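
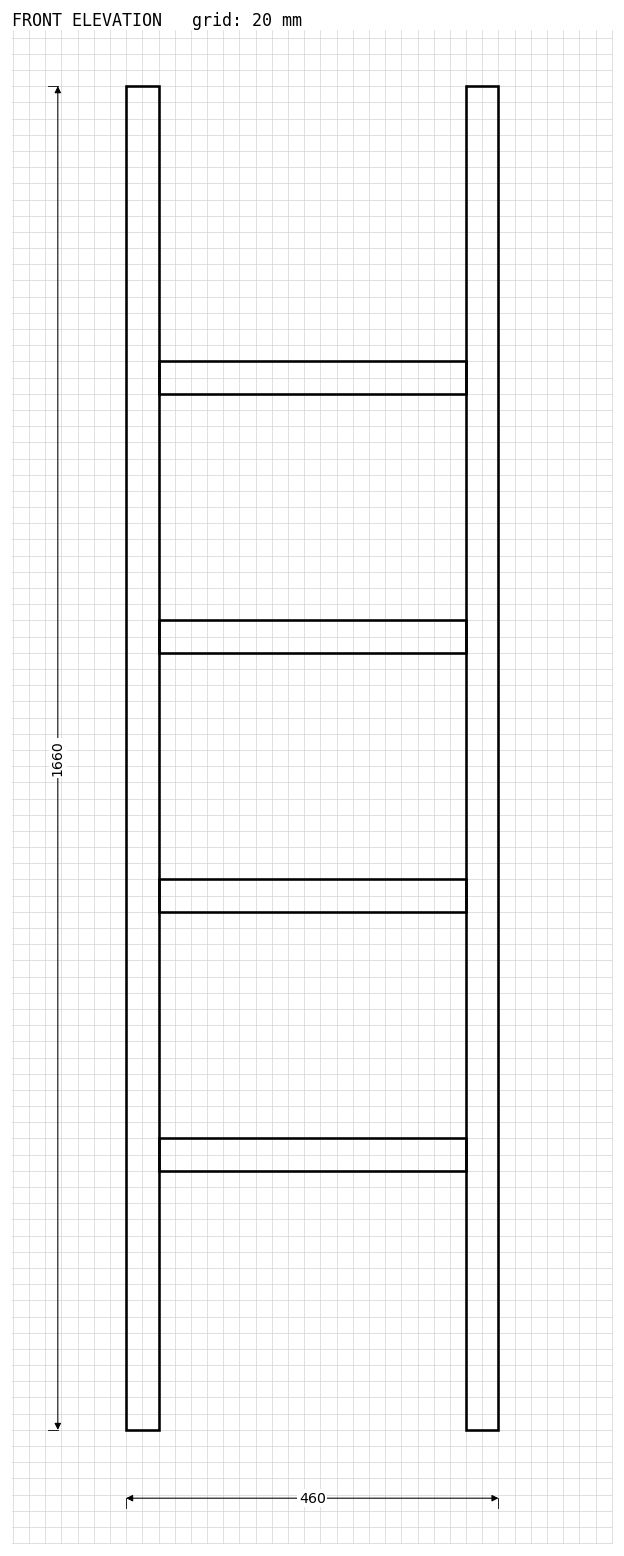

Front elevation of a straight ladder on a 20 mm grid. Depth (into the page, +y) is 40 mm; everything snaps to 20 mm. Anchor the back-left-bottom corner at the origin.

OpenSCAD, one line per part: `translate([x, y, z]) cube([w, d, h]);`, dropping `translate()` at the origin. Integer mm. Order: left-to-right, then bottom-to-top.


cube([40, 40, 1660]);
translate([40, 0, 320]) cube([380, 40, 40]);
translate([40, 0, 640]) cube([380, 40, 40]);
translate([40, 0, 960]) cube([380, 40, 40]);
translate([40, 0, 1280]) cube([380, 40, 40]);
translate([420, 0, 0]) cube([40, 40, 1660]);


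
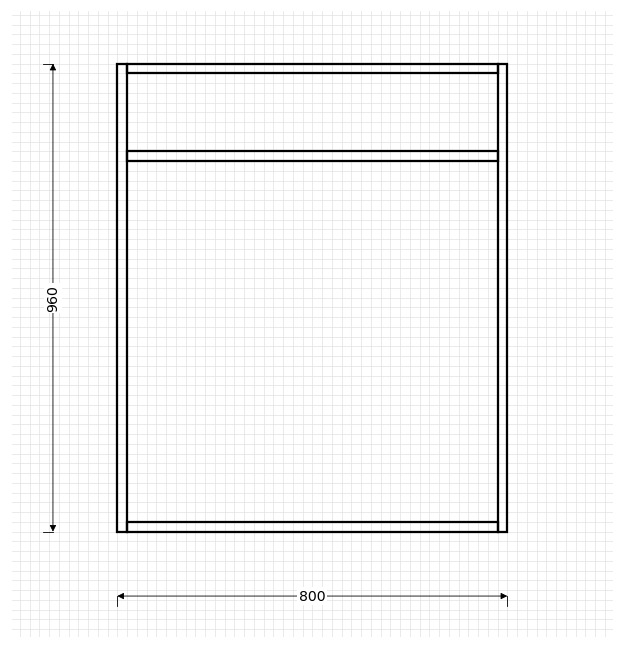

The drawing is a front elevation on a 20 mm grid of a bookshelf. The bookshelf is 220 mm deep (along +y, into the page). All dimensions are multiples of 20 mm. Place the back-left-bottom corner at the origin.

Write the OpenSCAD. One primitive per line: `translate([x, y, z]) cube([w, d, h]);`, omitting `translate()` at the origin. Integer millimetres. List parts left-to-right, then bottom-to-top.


cube([20, 220, 960]);
translate([20, 0, 0]) cube([760, 220, 20]);
translate([20, 0, 760]) cube([760, 220, 20]);
translate([20, 0, 940]) cube([760, 220, 20]);
translate([780, 0, 0]) cube([20, 220, 960]);


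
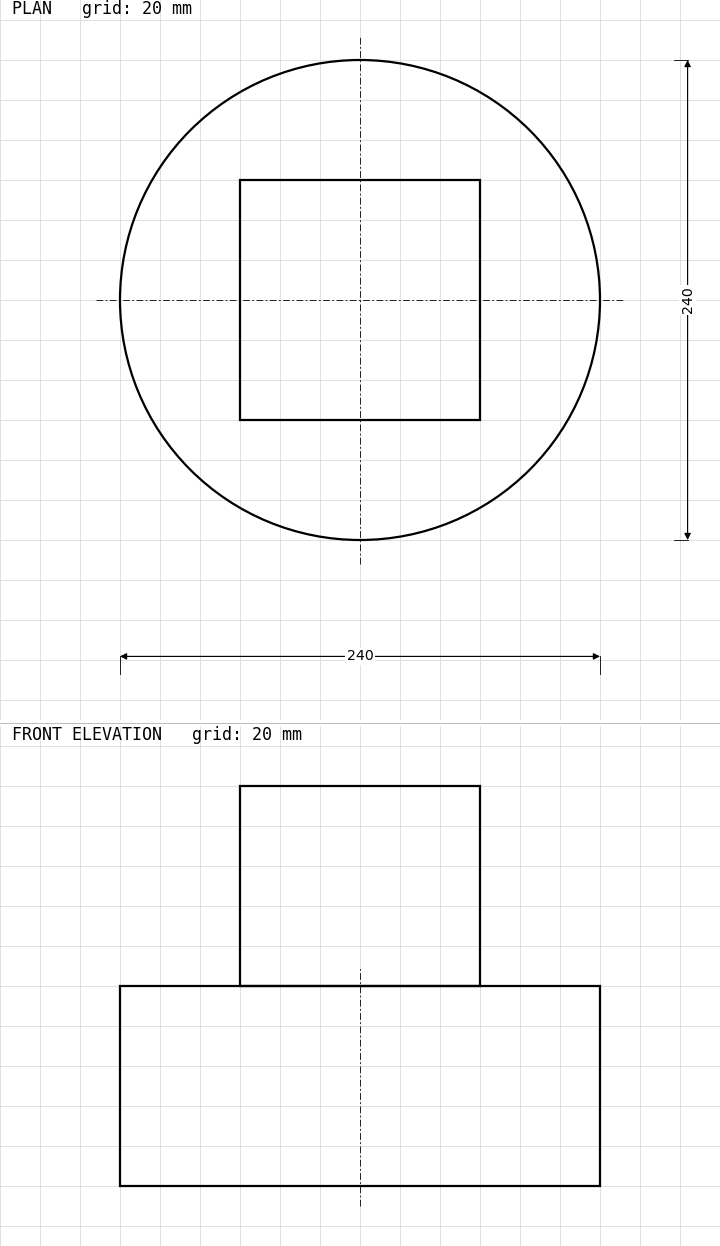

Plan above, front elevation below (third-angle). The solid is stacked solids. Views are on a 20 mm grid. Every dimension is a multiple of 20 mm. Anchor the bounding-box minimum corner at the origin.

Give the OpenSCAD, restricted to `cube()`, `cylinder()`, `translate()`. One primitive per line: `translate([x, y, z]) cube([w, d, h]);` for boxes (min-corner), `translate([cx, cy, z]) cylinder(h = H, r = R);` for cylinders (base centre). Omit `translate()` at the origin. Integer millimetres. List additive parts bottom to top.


translate([120, 120, 0]) cylinder(h = 100, r = 120);
translate([60, 60, 100]) cube([120, 120, 100]);


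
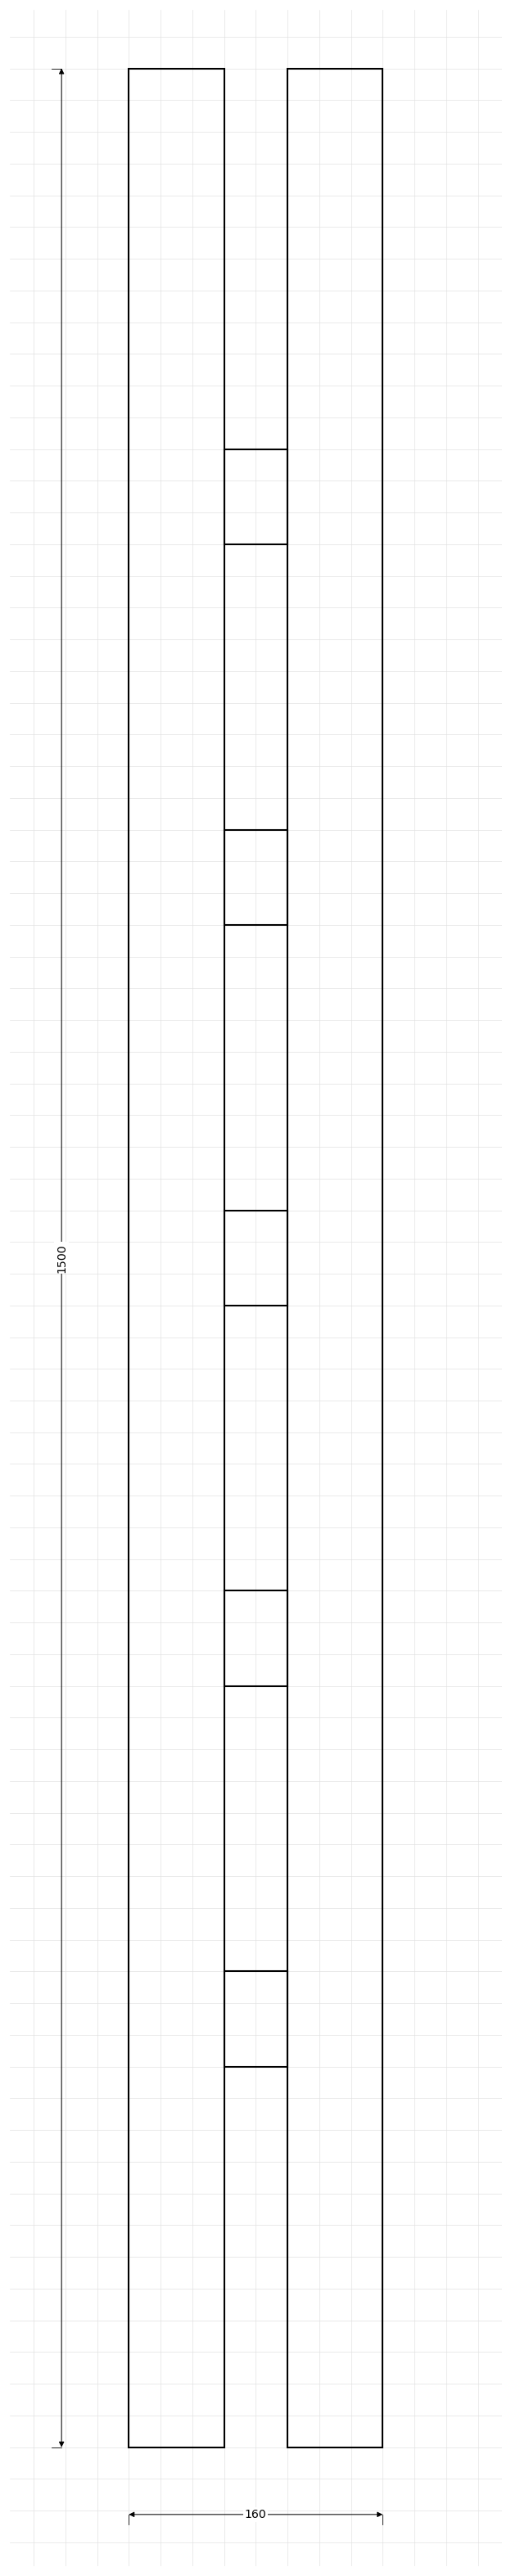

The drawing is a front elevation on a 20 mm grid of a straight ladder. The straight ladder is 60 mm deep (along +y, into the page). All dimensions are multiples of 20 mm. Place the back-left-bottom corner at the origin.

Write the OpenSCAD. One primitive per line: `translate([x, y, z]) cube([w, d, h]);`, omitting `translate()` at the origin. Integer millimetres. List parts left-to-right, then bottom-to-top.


cube([60, 60, 1500]);
translate([60, 0, 240]) cube([40, 60, 60]);
translate([60, 0, 480]) cube([40, 60, 60]);
translate([60, 0, 720]) cube([40, 60, 60]);
translate([60, 0, 960]) cube([40, 60, 60]);
translate([60, 0, 1200]) cube([40, 60, 60]);
translate([100, 0, 0]) cube([60, 60, 1500]);


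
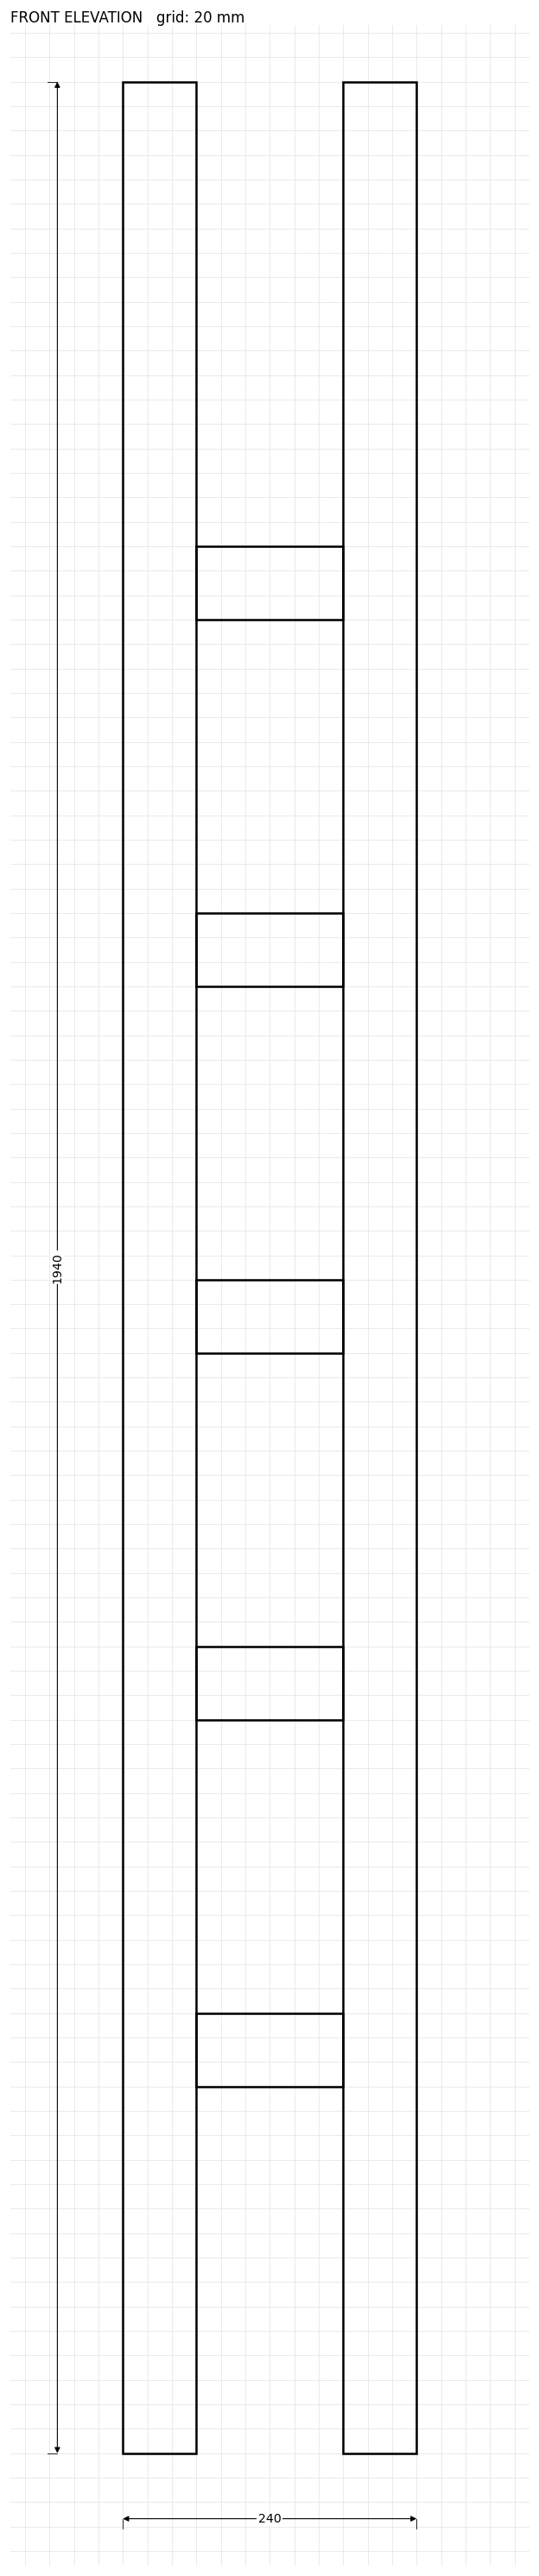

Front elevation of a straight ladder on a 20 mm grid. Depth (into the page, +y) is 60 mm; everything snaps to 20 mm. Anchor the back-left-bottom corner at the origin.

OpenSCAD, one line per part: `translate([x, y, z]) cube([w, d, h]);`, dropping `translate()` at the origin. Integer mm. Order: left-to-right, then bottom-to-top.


cube([60, 60, 1940]);
translate([60, 0, 300]) cube([120, 60, 60]);
translate([60, 0, 600]) cube([120, 60, 60]);
translate([60, 0, 900]) cube([120, 60, 60]);
translate([60, 0, 1200]) cube([120, 60, 60]);
translate([60, 0, 1500]) cube([120, 60, 60]);
translate([180, 0, 0]) cube([60, 60, 1940]);


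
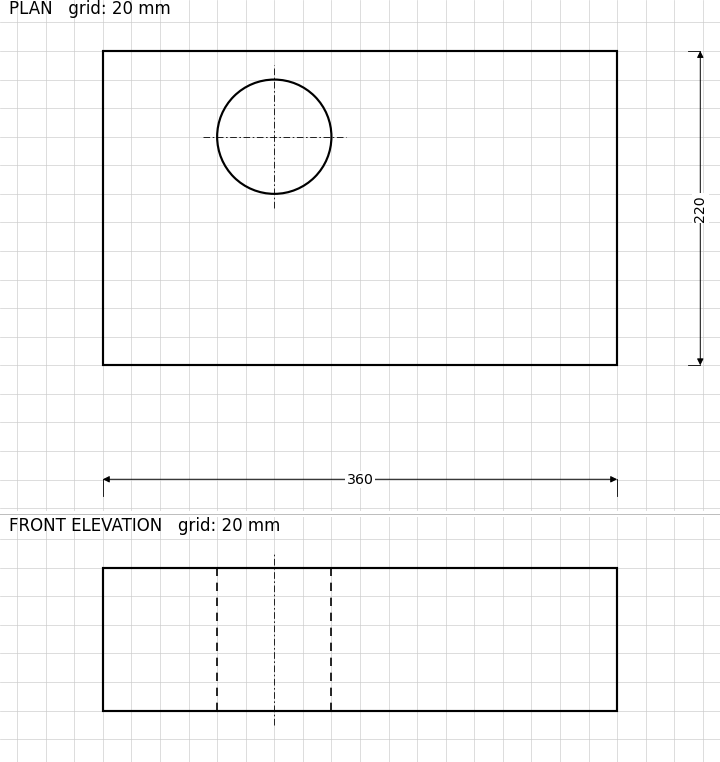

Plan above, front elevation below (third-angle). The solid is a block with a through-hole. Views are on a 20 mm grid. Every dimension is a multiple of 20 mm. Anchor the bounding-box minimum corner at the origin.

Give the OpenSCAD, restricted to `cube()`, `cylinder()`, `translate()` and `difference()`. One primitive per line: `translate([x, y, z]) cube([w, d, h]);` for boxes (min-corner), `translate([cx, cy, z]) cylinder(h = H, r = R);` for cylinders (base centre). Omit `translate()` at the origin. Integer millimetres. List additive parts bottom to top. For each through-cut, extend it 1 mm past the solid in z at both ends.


difference() {
  cube([360, 220, 100]);
  translate([120, 160, -1]) cylinder(h = 102, r = 40);
}


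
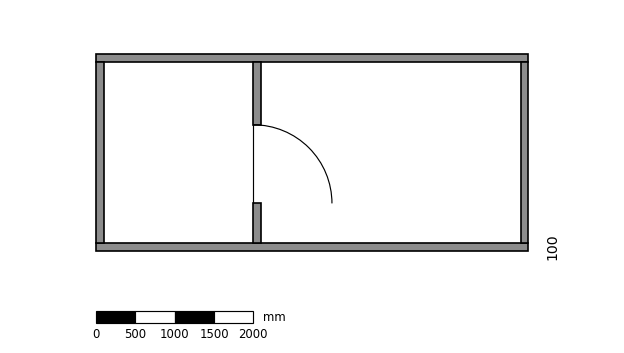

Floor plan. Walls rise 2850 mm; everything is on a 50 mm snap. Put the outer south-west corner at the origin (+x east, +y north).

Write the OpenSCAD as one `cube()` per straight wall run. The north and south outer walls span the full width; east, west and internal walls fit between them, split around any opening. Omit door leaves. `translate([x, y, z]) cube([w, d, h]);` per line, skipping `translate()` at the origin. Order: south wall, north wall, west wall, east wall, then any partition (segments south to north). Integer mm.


cube([5500, 100, 2850]);
translate([0, 2400, 0]) cube([5500, 100, 2850]);
translate([0, 100, 0]) cube([100, 2300, 2850]);
translate([5400, 100, 0]) cube([100, 2300, 2850]);
translate([2000, 100, 0]) cube([100, 500, 2850]);
translate([2000, 1600, 0]) cube([100, 800, 2850]);


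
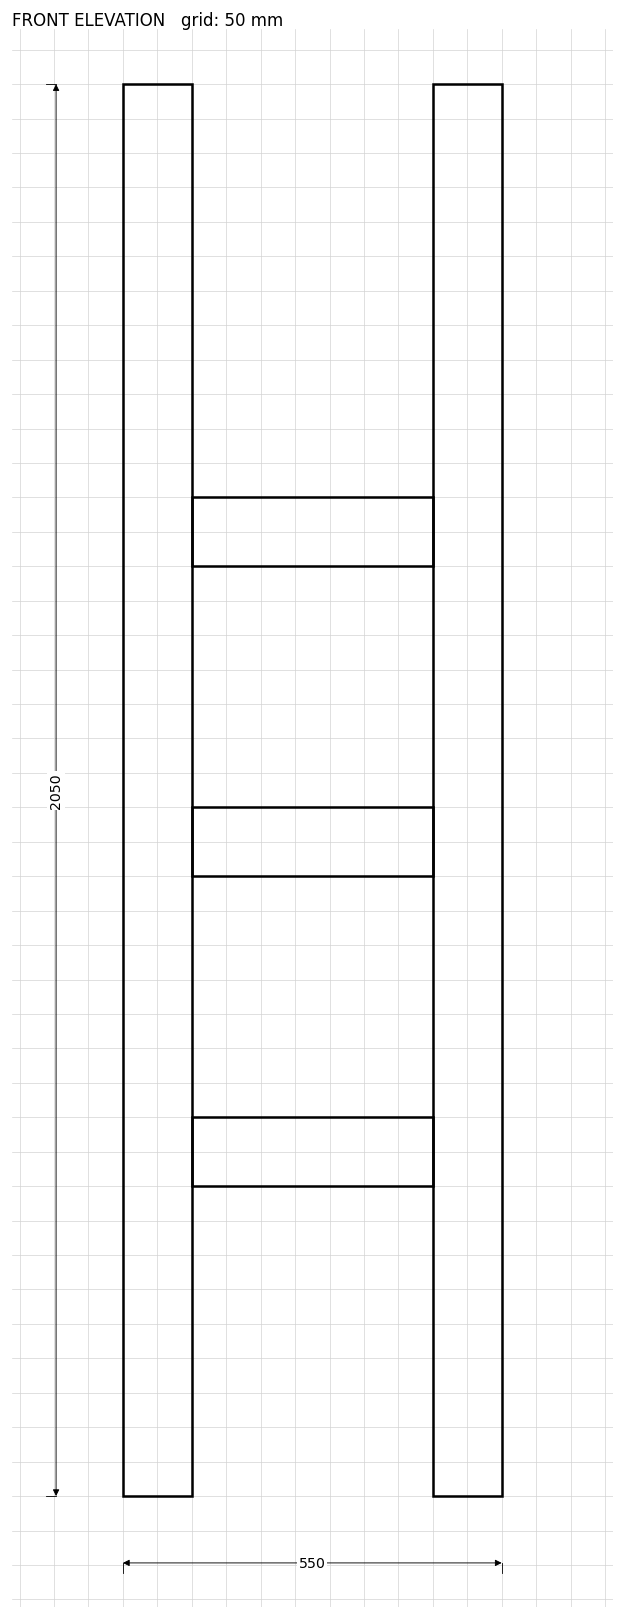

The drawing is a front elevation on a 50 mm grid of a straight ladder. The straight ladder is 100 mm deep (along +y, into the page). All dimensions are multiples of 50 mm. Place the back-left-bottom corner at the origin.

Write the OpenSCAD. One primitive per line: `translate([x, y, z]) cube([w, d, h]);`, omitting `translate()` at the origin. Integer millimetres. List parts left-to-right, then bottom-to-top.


cube([100, 100, 2050]);
translate([100, 0, 450]) cube([350, 100, 100]);
translate([100, 0, 900]) cube([350, 100, 100]);
translate([100, 0, 1350]) cube([350, 100, 100]);
translate([450, 0, 0]) cube([100, 100, 2050]);


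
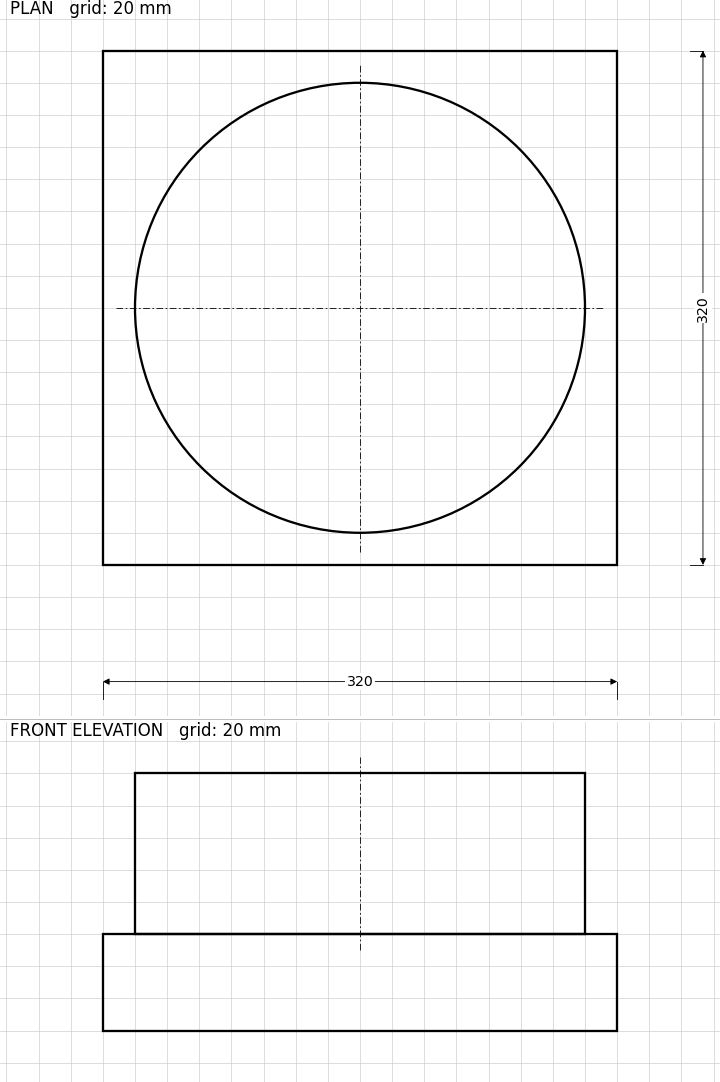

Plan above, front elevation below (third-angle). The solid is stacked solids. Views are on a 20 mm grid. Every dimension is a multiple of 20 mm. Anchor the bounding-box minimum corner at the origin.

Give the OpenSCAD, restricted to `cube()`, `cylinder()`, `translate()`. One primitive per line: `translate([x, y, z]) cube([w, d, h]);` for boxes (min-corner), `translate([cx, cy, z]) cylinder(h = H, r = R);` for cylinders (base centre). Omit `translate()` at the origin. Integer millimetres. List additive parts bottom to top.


cube([320, 320, 60]);
translate([160, 160, 60]) cylinder(h = 100, r = 140);


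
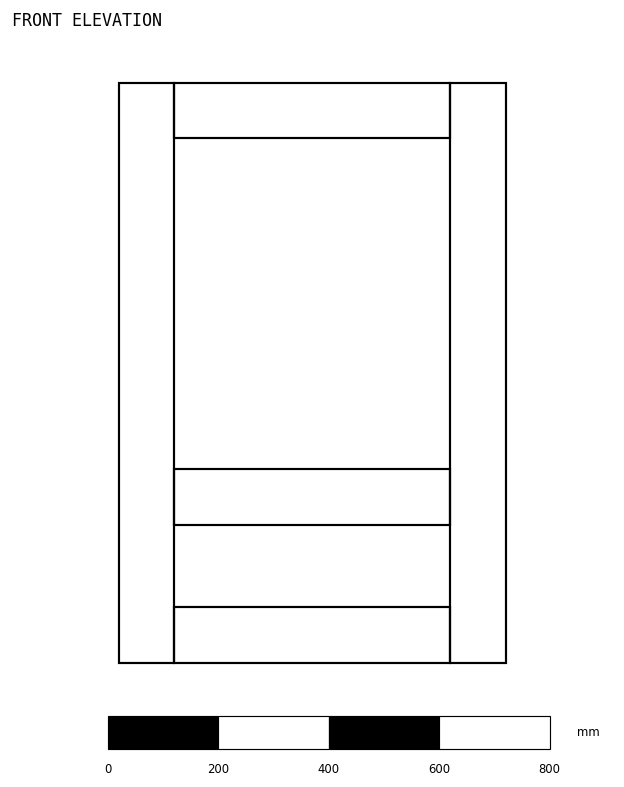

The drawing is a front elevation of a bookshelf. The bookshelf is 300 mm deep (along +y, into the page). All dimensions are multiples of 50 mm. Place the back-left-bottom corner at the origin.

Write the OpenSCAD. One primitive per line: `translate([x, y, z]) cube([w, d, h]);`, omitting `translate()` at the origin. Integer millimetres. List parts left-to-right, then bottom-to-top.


cube([100, 300, 1050]);
translate([100, 0, 0]) cube([500, 300, 100]);
translate([100, 0, 250]) cube([500, 300, 100]);
translate([100, 0, 950]) cube([500, 300, 100]);
translate([600, 0, 0]) cube([100, 300, 1050]);


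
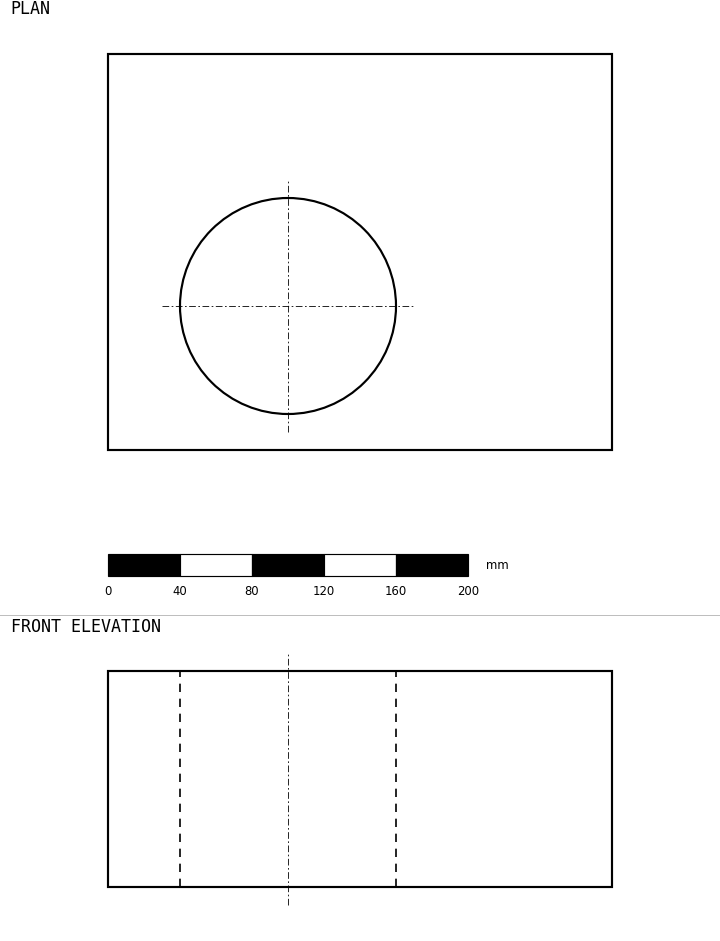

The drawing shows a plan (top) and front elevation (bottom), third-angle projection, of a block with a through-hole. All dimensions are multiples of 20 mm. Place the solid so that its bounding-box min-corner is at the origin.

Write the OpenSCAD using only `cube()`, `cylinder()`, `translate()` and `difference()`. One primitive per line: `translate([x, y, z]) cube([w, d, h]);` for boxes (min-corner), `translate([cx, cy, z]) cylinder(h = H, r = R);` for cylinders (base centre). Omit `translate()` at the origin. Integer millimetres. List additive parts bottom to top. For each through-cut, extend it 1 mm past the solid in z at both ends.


difference() {
  cube([280, 220, 120]);
  translate([100, 80, -1]) cylinder(h = 122, r = 60);
}


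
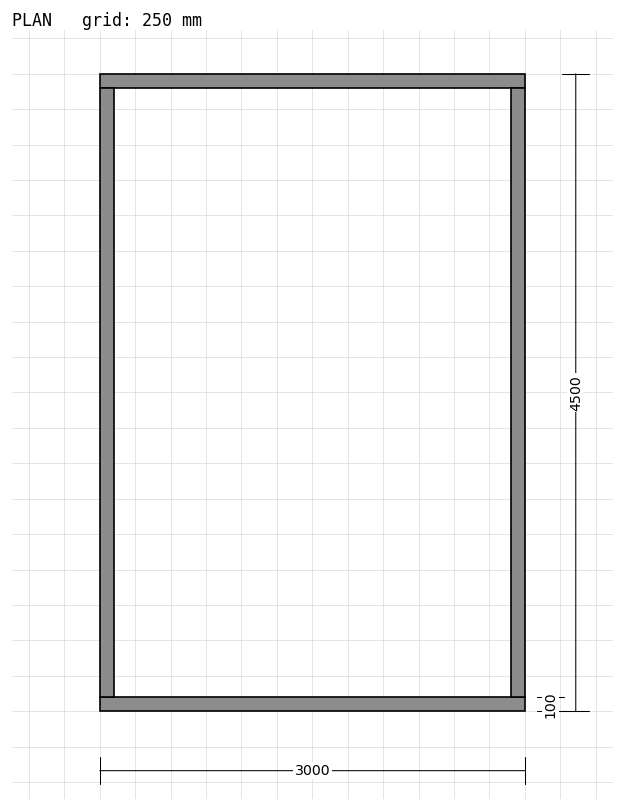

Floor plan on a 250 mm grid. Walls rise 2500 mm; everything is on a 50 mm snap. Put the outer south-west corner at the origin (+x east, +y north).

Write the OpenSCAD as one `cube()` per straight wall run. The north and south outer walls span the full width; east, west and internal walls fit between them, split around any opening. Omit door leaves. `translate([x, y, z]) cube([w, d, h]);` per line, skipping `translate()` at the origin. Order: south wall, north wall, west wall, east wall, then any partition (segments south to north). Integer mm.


cube([3000, 100, 2500]);
translate([0, 4400, 0]) cube([3000, 100, 2500]);
translate([0, 100, 0]) cube([100, 4300, 2500]);
translate([2900, 100, 0]) cube([100, 4300, 2500]);


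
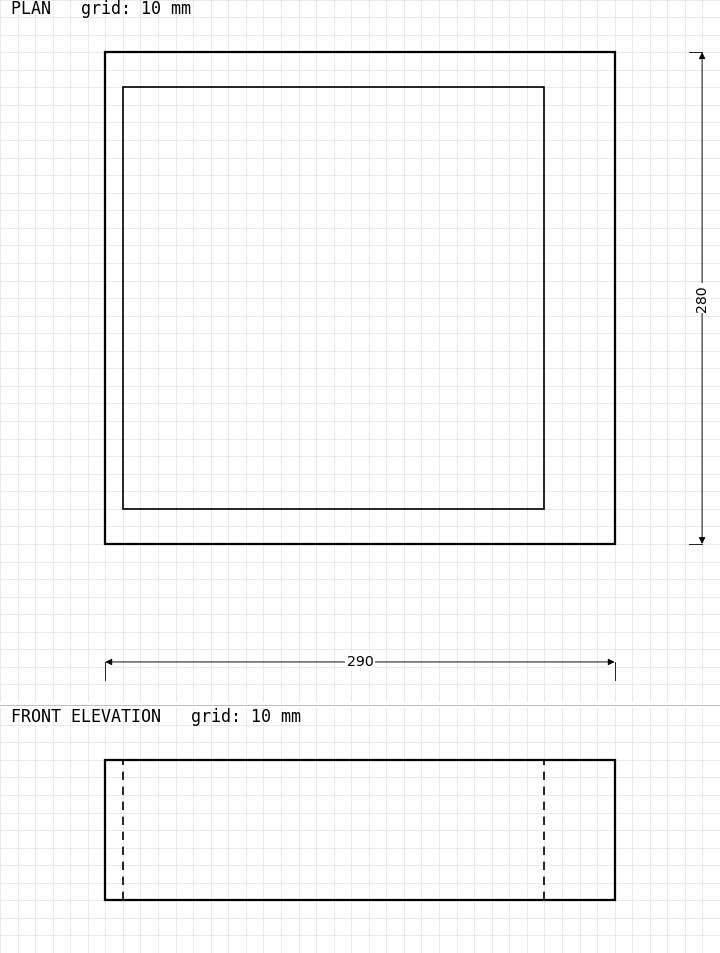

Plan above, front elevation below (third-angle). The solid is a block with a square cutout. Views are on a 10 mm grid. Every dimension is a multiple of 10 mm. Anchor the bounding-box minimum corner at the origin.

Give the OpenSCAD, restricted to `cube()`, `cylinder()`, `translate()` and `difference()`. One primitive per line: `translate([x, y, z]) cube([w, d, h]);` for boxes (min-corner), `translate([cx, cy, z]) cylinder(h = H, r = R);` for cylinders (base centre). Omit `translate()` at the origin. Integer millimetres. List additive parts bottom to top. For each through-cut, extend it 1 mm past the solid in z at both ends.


difference() {
  cube([290, 280, 80]);
  translate([10, 20, -1]) cube([240, 240, 82]);
}


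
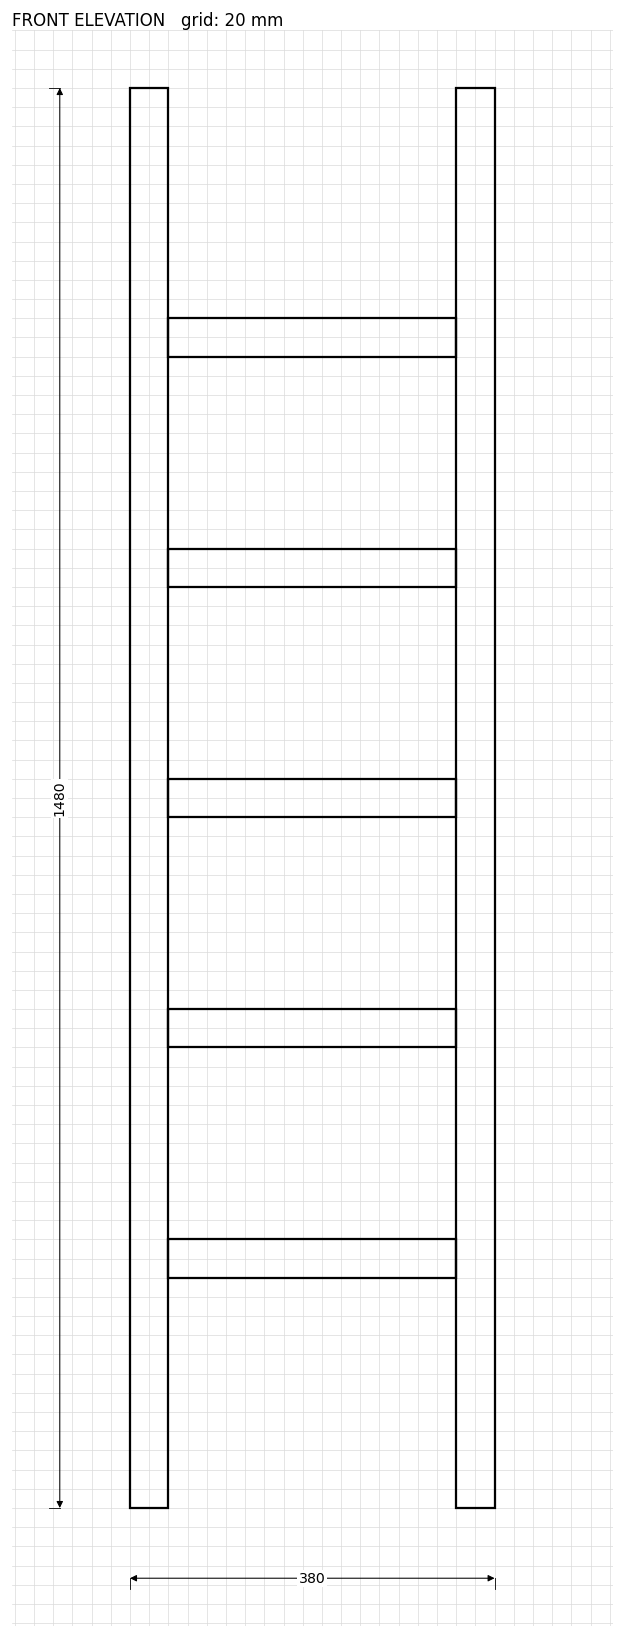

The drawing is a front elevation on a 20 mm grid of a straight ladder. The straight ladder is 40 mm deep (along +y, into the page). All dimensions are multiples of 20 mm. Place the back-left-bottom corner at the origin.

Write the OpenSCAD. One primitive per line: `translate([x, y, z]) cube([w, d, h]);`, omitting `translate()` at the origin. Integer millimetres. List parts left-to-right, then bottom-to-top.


cube([40, 40, 1480]);
translate([40, 0, 240]) cube([300, 40, 40]);
translate([40, 0, 480]) cube([300, 40, 40]);
translate([40, 0, 720]) cube([300, 40, 40]);
translate([40, 0, 960]) cube([300, 40, 40]);
translate([40, 0, 1200]) cube([300, 40, 40]);
translate([340, 0, 0]) cube([40, 40, 1480]);


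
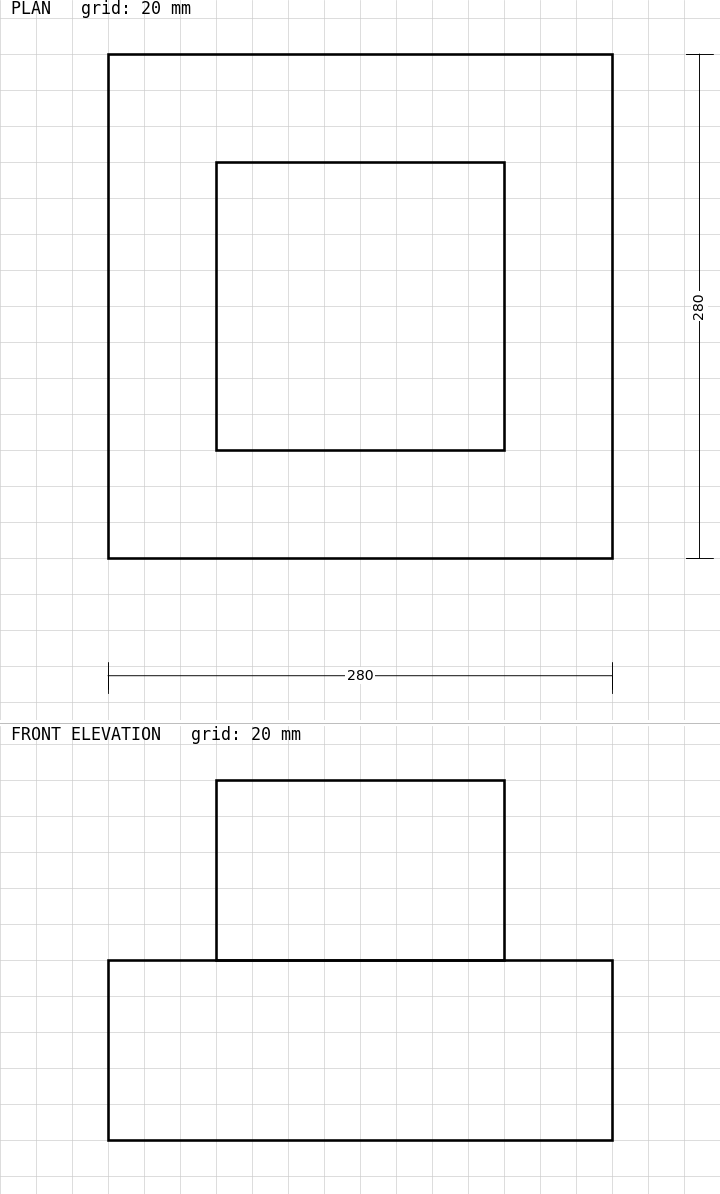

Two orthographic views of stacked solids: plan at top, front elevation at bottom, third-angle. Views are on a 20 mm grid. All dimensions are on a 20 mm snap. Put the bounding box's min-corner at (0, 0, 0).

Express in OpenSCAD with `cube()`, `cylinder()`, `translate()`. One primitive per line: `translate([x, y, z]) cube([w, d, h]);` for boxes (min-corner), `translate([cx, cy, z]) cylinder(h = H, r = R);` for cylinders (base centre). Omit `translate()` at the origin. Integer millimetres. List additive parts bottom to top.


cube([280, 280, 100]);
translate([60, 60, 100]) cube([160, 160, 100]);


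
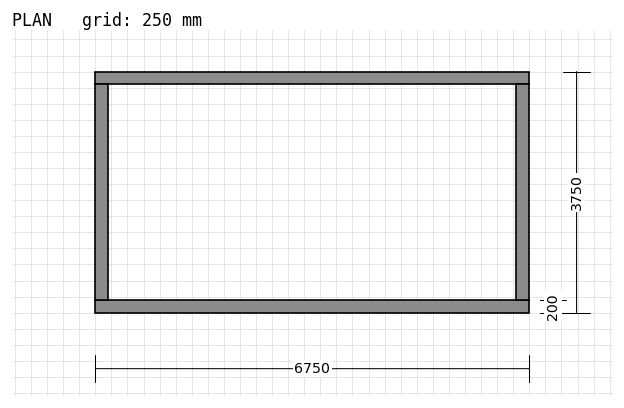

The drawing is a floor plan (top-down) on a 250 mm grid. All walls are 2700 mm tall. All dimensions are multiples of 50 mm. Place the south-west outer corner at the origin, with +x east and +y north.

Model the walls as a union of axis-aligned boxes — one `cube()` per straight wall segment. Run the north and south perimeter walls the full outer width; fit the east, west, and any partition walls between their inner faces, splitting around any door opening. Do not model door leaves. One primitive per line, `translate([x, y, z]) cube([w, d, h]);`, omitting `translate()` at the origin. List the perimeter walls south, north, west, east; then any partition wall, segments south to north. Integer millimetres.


cube([6750, 200, 2700]);
translate([0, 3550, 0]) cube([6750, 200, 2700]);
translate([0, 200, 0]) cube([200, 3350, 2700]);
translate([6550, 200, 0]) cube([200, 3350, 2700]);


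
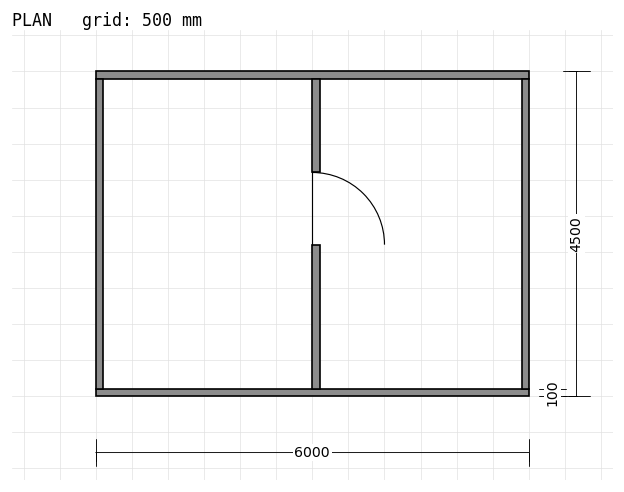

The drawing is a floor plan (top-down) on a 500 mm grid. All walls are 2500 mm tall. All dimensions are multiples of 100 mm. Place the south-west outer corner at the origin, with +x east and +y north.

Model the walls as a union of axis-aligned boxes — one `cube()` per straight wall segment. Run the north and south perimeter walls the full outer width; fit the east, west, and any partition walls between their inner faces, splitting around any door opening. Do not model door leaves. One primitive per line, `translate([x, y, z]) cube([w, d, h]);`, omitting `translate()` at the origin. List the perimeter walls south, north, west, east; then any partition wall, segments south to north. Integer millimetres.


cube([6000, 100, 2500]);
translate([0, 4400, 0]) cube([6000, 100, 2500]);
translate([0, 100, 0]) cube([100, 4300, 2500]);
translate([5900, 100, 0]) cube([100, 4300, 2500]);
translate([3000, 100, 0]) cube([100, 2000, 2500]);
translate([3000, 3100, 0]) cube([100, 1300, 2500]);


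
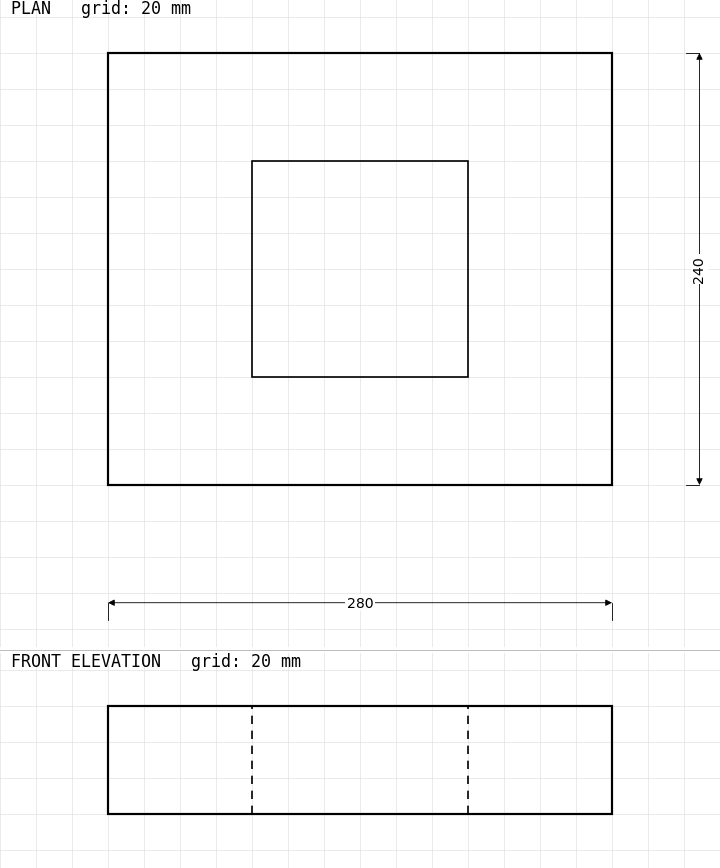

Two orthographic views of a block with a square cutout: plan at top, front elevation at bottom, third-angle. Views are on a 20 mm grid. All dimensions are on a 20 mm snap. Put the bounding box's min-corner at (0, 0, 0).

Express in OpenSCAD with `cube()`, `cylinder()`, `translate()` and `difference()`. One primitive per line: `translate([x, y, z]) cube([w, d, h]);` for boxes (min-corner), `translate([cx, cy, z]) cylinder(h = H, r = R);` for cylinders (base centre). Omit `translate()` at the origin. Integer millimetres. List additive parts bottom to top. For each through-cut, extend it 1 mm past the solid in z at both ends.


difference() {
  cube([280, 240, 60]);
  translate([80, 60, -1]) cube([120, 120, 62]);
}


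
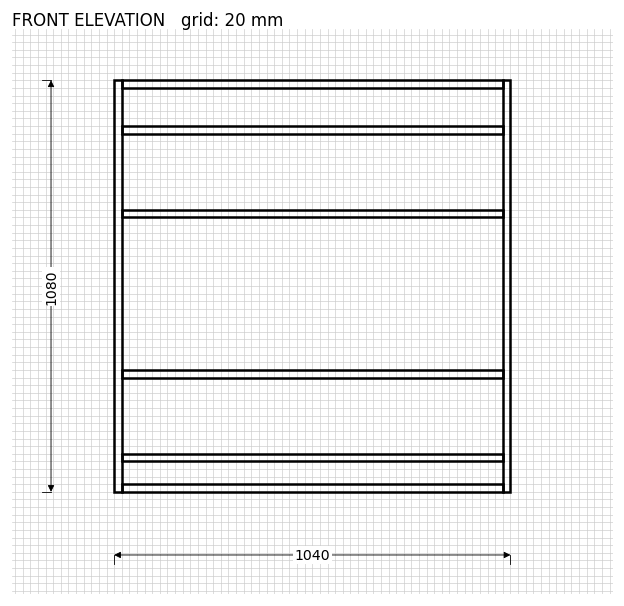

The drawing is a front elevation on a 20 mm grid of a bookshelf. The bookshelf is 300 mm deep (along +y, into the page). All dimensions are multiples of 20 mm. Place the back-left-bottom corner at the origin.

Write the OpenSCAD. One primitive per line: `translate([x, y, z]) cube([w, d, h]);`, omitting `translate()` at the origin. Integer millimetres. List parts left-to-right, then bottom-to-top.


cube([20, 300, 1080]);
translate([20, 0, 0]) cube([1000, 300, 20]);
translate([20, 0, 80]) cube([1000, 300, 20]);
translate([20, 0, 300]) cube([1000, 300, 20]);
translate([20, 0, 720]) cube([1000, 300, 20]);
translate([20, 0, 940]) cube([1000, 300, 20]);
translate([20, 0, 1060]) cube([1000, 300, 20]);
translate([1020, 0, 0]) cube([20, 300, 1080]);


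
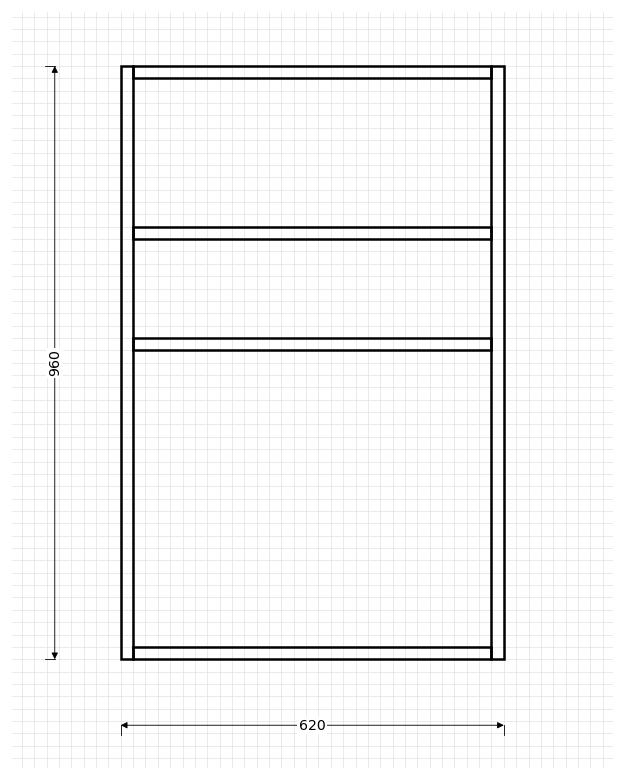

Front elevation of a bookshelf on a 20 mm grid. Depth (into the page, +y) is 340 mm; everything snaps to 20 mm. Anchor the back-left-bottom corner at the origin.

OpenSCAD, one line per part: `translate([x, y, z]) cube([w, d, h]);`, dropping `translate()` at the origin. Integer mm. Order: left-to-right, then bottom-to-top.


cube([20, 340, 960]);
translate([20, 0, 0]) cube([580, 340, 20]);
translate([20, 0, 500]) cube([580, 340, 20]);
translate([20, 0, 680]) cube([580, 340, 20]);
translate([20, 0, 940]) cube([580, 340, 20]);
translate([600, 0, 0]) cube([20, 340, 960]);


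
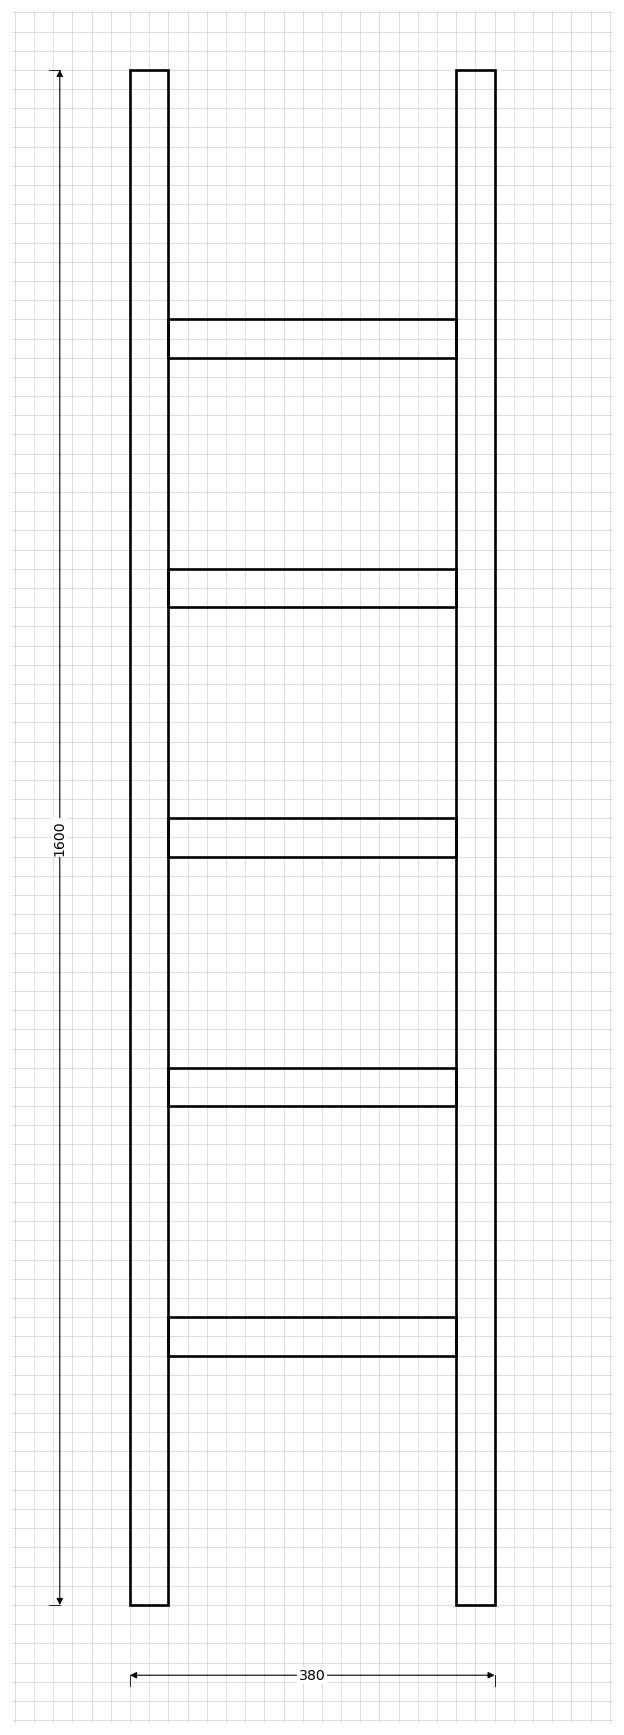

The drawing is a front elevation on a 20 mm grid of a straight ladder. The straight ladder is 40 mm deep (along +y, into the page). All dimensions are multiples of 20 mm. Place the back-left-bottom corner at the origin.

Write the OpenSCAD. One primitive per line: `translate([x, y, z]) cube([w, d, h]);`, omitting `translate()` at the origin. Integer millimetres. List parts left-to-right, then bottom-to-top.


cube([40, 40, 1600]);
translate([40, 0, 260]) cube([300, 40, 40]);
translate([40, 0, 520]) cube([300, 40, 40]);
translate([40, 0, 780]) cube([300, 40, 40]);
translate([40, 0, 1040]) cube([300, 40, 40]);
translate([40, 0, 1300]) cube([300, 40, 40]);
translate([340, 0, 0]) cube([40, 40, 1600]);


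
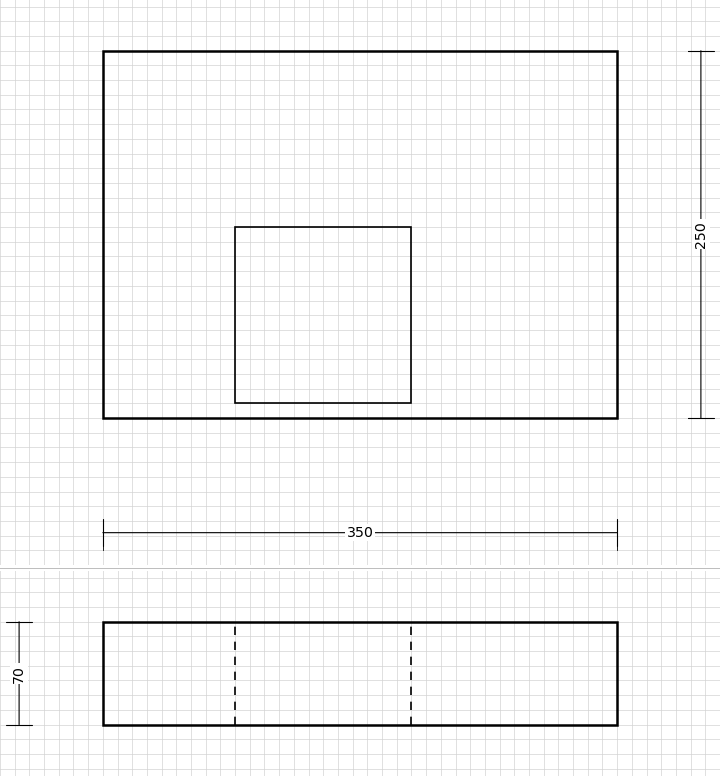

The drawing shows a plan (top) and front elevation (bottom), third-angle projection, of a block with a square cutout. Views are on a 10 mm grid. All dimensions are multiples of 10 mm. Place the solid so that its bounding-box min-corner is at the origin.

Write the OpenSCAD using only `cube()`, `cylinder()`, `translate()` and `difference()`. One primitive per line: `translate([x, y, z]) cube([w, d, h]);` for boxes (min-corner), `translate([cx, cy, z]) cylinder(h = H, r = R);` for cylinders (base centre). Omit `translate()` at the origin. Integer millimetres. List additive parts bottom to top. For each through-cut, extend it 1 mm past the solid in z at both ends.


difference() {
  cube([350, 250, 70]);
  translate([90, 10, -1]) cube([120, 120, 72]);
}


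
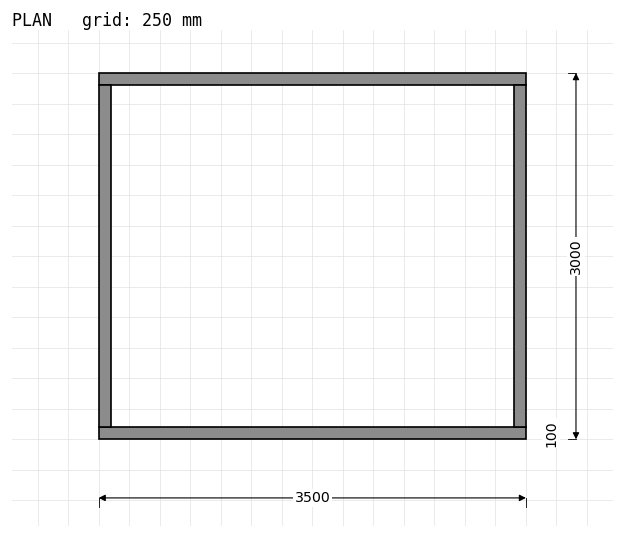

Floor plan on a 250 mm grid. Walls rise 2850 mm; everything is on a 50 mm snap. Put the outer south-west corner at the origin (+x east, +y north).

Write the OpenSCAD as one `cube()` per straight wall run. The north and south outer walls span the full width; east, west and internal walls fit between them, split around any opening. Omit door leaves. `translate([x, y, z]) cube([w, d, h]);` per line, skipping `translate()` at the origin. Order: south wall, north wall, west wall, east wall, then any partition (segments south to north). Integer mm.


cube([3500, 100, 2850]);
translate([0, 2900, 0]) cube([3500, 100, 2850]);
translate([0, 100, 0]) cube([100, 2800, 2850]);
translate([3400, 100, 0]) cube([100, 2800, 2850]);


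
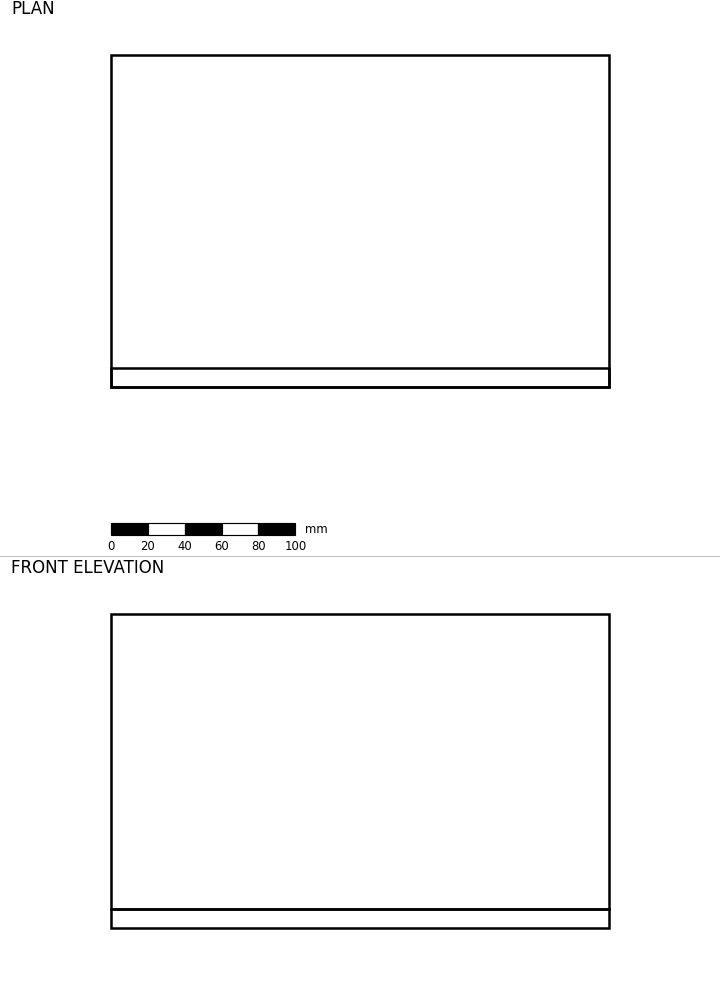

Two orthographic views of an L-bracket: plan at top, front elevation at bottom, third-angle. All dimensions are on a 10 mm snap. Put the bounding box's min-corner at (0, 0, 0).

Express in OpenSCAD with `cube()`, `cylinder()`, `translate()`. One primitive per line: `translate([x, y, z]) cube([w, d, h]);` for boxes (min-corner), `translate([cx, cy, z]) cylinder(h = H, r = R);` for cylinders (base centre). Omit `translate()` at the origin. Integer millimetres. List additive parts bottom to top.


cube([270, 180, 10]);
translate([0, 0, 10]) cube([270, 10, 160]);


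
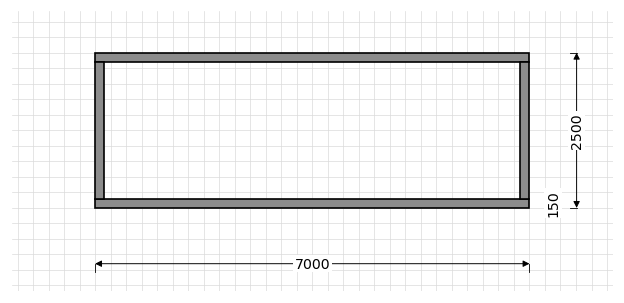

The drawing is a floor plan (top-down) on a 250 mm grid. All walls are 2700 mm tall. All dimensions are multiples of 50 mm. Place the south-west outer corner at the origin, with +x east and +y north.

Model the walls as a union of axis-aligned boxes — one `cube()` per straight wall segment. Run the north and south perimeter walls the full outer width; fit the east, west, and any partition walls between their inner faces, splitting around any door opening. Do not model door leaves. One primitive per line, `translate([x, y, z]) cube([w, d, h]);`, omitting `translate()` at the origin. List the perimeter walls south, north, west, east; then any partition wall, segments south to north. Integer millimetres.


cube([7000, 150, 2700]);
translate([0, 2350, 0]) cube([7000, 150, 2700]);
translate([0, 150, 0]) cube([150, 2200, 2700]);
translate([6850, 150, 0]) cube([150, 2200, 2700]);


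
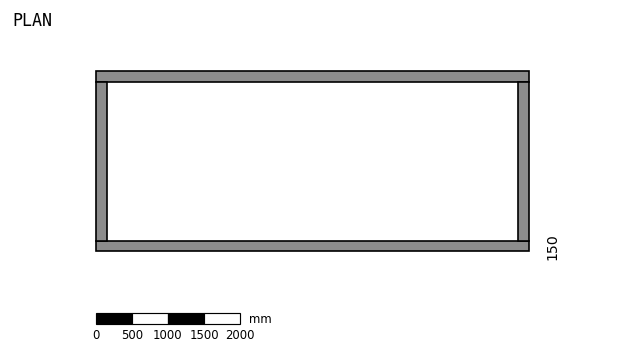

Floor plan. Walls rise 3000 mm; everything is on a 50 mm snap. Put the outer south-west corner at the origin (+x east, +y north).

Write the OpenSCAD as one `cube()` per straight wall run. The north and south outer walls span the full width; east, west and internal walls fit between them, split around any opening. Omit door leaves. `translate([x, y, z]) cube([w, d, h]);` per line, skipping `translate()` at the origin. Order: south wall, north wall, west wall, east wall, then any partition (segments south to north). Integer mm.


cube([6000, 150, 3000]);
translate([0, 2350, 0]) cube([6000, 150, 3000]);
translate([0, 150, 0]) cube([150, 2200, 3000]);
translate([5850, 150, 0]) cube([150, 2200, 3000]);


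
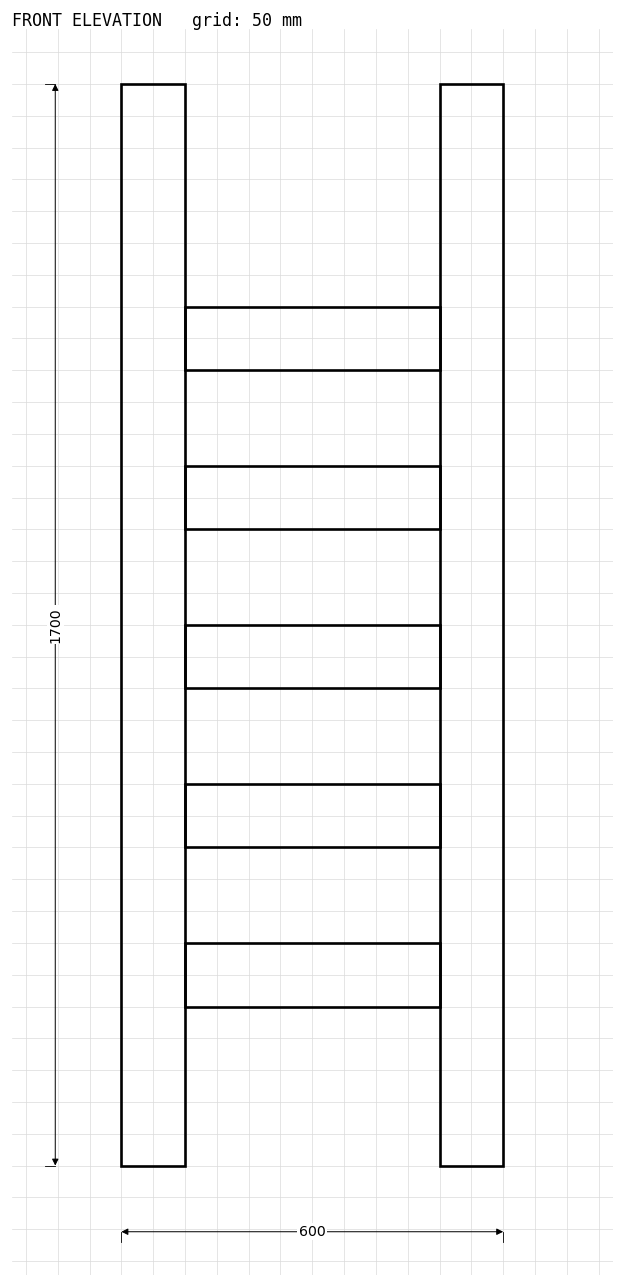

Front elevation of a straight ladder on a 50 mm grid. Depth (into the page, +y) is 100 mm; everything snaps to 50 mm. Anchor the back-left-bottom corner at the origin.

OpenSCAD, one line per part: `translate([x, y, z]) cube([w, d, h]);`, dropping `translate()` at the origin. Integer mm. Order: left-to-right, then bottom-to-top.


cube([100, 100, 1700]);
translate([100, 0, 250]) cube([400, 100, 100]);
translate([100, 0, 500]) cube([400, 100, 100]);
translate([100, 0, 750]) cube([400, 100, 100]);
translate([100, 0, 1000]) cube([400, 100, 100]);
translate([100, 0, 1250]) cube([400, 100, 100]);
translate([500, 0, 0]) cube([100, 100, 1700]);


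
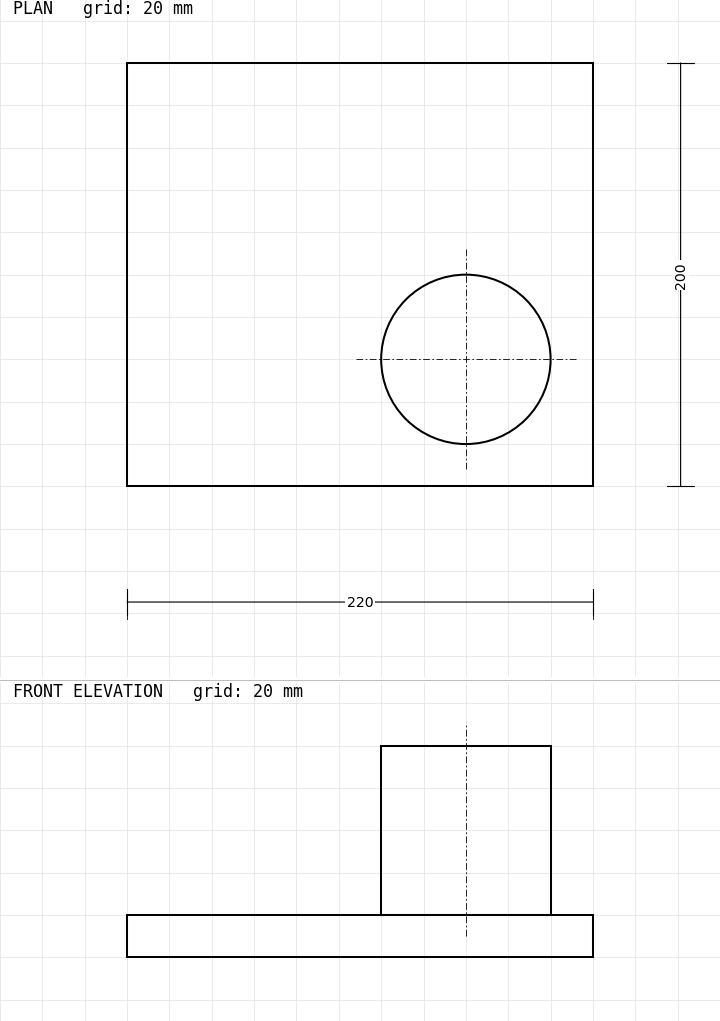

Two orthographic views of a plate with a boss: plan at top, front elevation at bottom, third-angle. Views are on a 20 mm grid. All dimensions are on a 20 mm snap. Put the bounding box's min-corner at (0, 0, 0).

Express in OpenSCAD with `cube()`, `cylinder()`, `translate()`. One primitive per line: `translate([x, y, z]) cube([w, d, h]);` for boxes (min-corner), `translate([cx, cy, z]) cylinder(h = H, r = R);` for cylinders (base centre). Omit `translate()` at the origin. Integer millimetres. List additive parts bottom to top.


cube([220, 200, 20]);
translate([160, 60, 20]) cylinder(h = 80, r = 40);


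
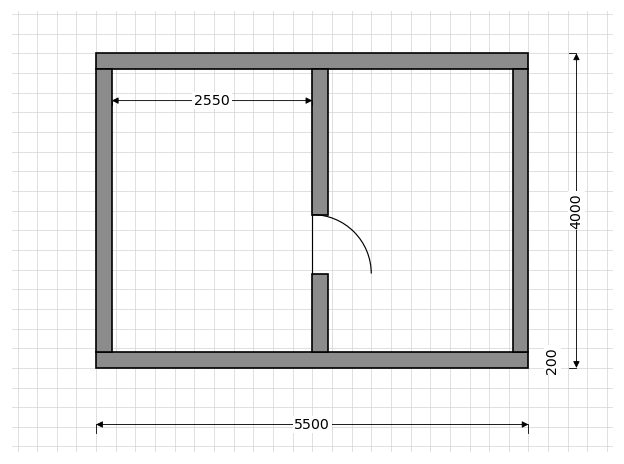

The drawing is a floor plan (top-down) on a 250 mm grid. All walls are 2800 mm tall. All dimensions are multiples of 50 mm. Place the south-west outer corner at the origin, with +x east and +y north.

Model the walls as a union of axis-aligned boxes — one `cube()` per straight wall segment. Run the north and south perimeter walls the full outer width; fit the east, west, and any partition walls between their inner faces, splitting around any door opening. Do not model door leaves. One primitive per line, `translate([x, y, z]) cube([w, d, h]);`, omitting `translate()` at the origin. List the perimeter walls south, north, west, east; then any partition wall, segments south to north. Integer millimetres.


cube([5500, 200, 2800]);
translate([0, 3800, 0]) cube([5500, 200, 2800]);
translate([0, 200, 0]) cube([200, 3600, 2800]);
translate([5300, 200, 0]) cube([200, 3600, 2800]);
translate([2750, 200, 0]) cube([200, 1000, 2800]);
translate([2750, 1950, 0]) cube([200, 1850, 2800]);


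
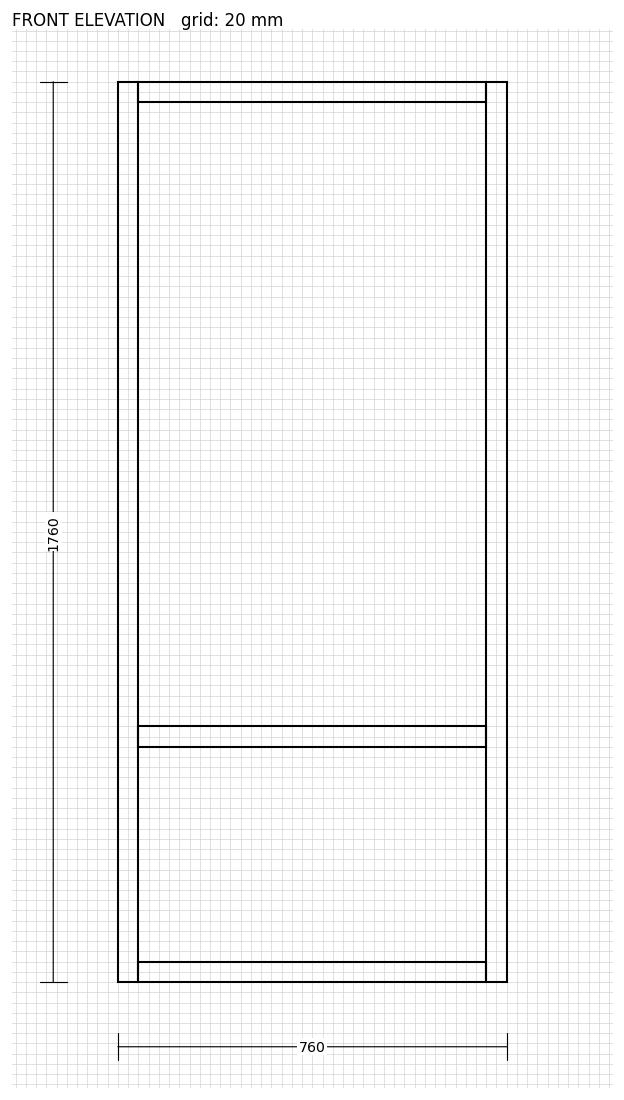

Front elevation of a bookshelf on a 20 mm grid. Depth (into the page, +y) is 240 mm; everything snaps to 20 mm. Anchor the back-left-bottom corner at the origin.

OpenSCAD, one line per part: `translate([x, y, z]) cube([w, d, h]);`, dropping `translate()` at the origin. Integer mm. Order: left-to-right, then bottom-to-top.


cube([40, 240, 1760]);
translate([40, 0, 0]) cube([680, 240, 40]);
translate([40, 0, 460]) cube([680, 240, 40]);
translate([40, 0, 1720]) cube([680, 240, 40]);
translate([720, 0, 0]) cube([40, 240, 1760]);


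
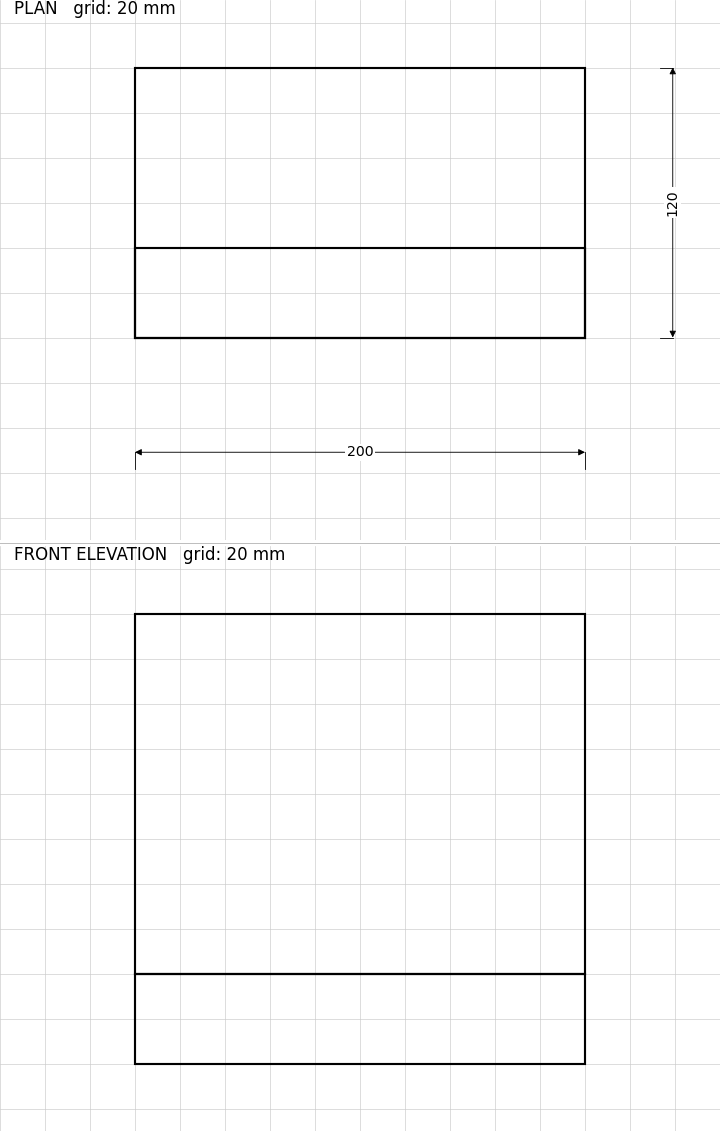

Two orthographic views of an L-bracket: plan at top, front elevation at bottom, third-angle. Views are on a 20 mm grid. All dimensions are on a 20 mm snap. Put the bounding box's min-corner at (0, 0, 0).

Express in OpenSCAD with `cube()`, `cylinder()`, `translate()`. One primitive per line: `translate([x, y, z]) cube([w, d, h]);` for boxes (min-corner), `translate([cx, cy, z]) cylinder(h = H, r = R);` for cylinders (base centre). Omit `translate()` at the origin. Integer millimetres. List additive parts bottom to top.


cube([200, 120, 40]);
translate([0, 0, 40]) cube([200, 40, 160]);


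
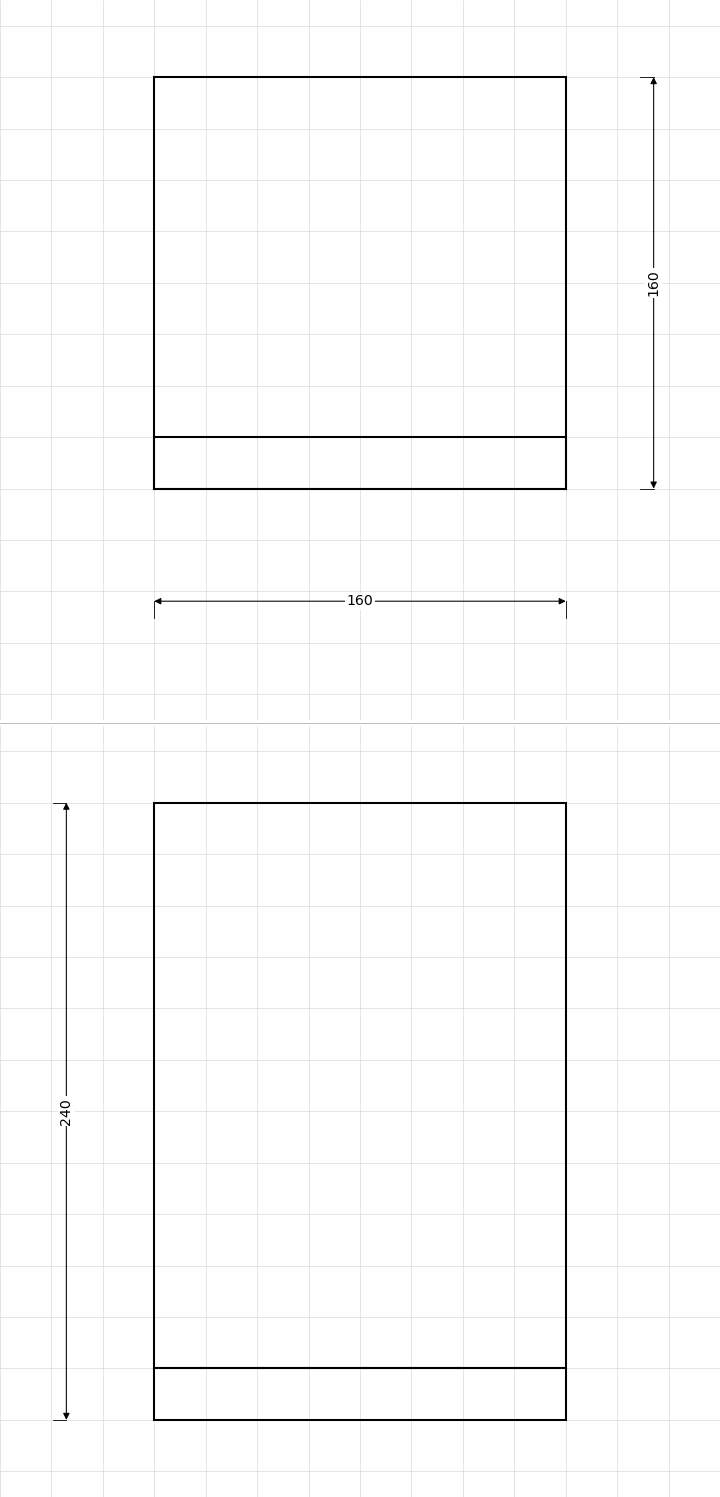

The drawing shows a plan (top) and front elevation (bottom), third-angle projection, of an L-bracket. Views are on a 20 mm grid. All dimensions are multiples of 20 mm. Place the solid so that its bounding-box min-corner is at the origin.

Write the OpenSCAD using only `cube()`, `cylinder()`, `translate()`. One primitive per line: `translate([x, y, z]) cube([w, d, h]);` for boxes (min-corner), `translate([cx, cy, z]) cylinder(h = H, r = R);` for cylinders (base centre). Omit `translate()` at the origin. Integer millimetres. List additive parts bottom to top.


cube([160, 160, 20]);
translate([0, 0, 20]) cube([160, 20, 220]);


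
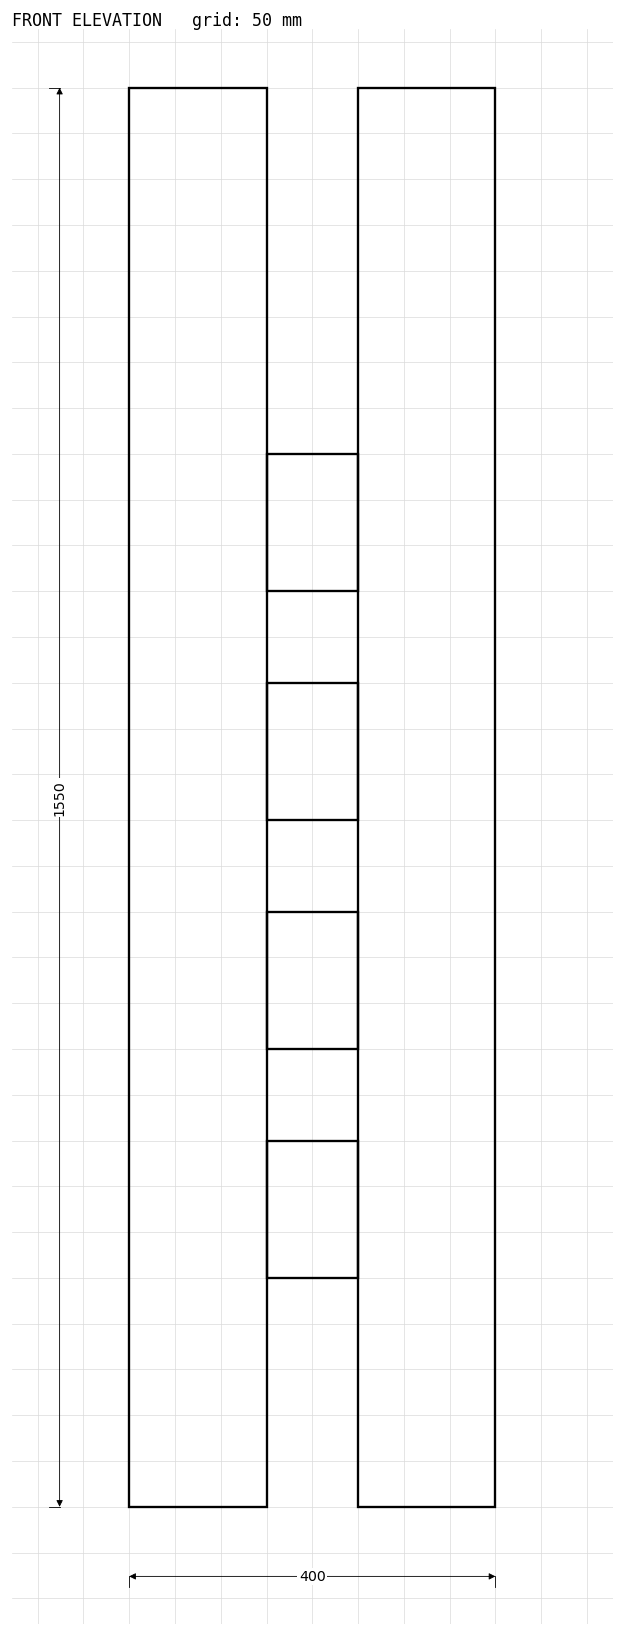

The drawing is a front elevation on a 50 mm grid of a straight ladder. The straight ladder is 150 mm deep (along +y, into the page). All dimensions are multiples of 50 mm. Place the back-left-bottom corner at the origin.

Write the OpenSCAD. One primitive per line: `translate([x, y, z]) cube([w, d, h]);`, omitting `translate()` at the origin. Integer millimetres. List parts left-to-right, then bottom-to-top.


cube([150, 150, 1550]);
translate([150, 0, 250]) cube([100, 150, 150]);
translate([150, 0, 500]) cube([100, 150, 150]);
translate([150, 0, 750]) cube([100, 150, 150]);
translate([150, 0, 1000]) cube([100, 150, 150]);
translate([250, 0, 0]) cube([150, 150, 1550]);
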